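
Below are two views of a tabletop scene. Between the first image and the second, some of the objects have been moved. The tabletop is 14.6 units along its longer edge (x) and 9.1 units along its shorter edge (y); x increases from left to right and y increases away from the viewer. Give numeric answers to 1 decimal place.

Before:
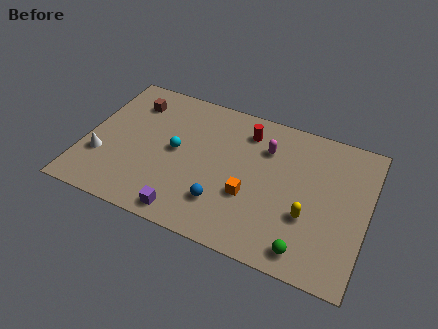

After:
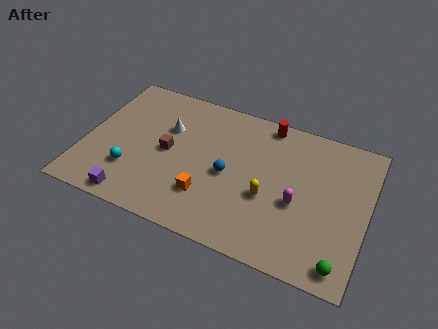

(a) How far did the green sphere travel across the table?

1.8

The green sphere was near (11.8, 1.2) before and (13.6, 1.1) after, so it travelled √(1.8² + 0.1²) ≈ 1.8 units.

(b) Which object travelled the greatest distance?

the white cone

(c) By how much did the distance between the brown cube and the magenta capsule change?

-0.3

They were about 7.1 units apart before and 6.8 after — 0.3 units closer together.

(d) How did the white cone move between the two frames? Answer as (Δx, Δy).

(3.1, 3.1)

The white cone started near (1.0, 2.9) and ended near (4.1, 6.0).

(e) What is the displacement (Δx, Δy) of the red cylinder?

(1.0, 0.9)

The red cylinder started near (8.1, 7.3) and ended near (9.1, 8.2).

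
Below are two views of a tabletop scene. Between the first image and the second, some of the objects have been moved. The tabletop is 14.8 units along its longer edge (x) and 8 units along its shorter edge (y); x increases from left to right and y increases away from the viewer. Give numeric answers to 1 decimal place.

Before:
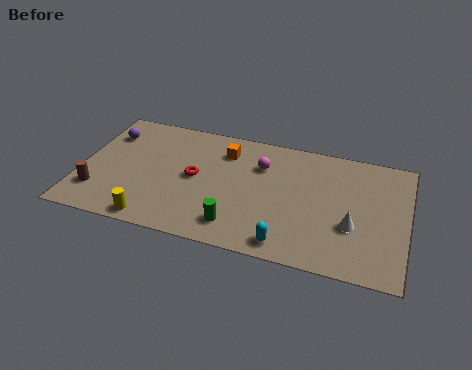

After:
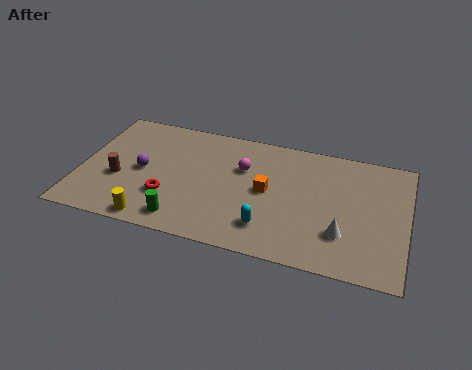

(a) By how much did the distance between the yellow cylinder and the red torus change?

-1.9

They were about 3.7 units apart before and 1.8 after — 1.9 units closer together.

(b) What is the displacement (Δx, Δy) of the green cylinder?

(-2.4, -0.3)

The green cylinder was at about (7.3, 1.5) and moved to about (4.9, 1.2).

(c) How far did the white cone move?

0.7

The white cone was near (12.4, 2.9) before and (12.0, 2.3) after, so it travelled √(0.4² + 0.6²) ≈ 0.7 units.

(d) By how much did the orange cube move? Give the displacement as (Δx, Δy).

(2.1, -2.1)

The orange cube started near (6.4, 6.2) and ended near (8.5, 4.1).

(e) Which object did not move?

the yellow cylinder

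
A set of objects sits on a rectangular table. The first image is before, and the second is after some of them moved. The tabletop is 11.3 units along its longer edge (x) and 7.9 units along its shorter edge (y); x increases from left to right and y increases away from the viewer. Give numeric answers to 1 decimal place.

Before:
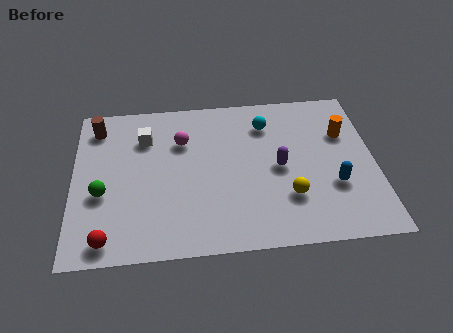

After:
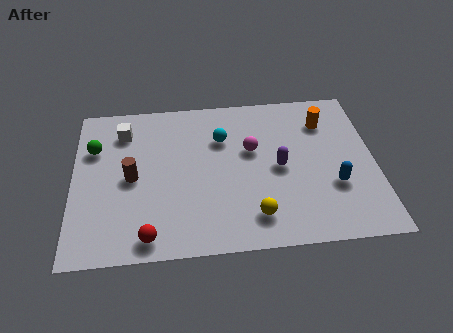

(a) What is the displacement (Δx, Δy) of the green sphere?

(-0.3, 2.3)

The green sphere was at about (1.1, 3.1) and moved to about (0.8, 5.4).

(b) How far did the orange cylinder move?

1.0

The orange cylinder moved from about (10.2, 5.3) to (9.5, 6.0), a distance of √(0.7² + 0.7²) ≈ 1.0.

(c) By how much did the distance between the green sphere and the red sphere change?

+2.7

Before: roughly 2.2 units apart; after: 4.9. That's 2.7 units further apart.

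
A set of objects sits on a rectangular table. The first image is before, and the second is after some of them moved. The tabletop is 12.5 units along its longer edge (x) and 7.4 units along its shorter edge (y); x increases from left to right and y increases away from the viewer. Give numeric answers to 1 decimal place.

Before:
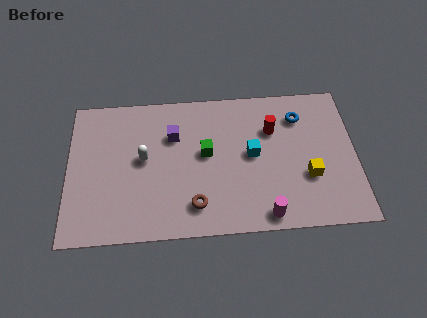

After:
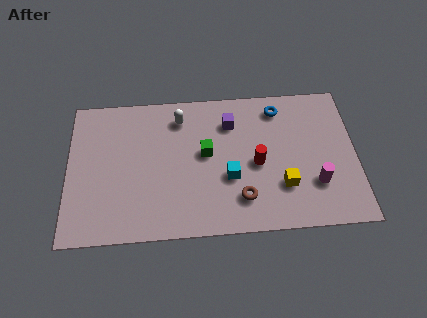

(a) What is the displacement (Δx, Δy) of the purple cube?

(2.5, 0.5)

From the two frames, the purple cube sits at roughly (4.6, 5.1) before and (7.1, 5.6) after.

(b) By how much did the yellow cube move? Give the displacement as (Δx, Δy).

(-1.1, -0.4)

The yellow cube started near (10.4, 2.6) and ended near (9.3, 2.2).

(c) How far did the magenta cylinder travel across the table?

2.6

The magenta cylinder moved from about (8.5, 0.8) to (10.7, 2.2), a distance of √(2.2² + 1.4²) ≈ 2.6.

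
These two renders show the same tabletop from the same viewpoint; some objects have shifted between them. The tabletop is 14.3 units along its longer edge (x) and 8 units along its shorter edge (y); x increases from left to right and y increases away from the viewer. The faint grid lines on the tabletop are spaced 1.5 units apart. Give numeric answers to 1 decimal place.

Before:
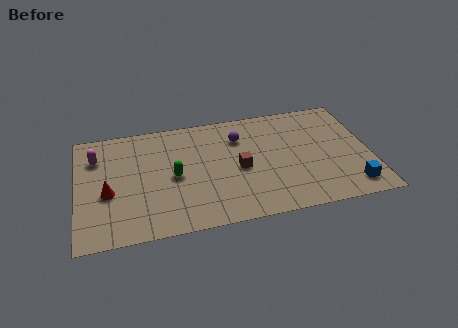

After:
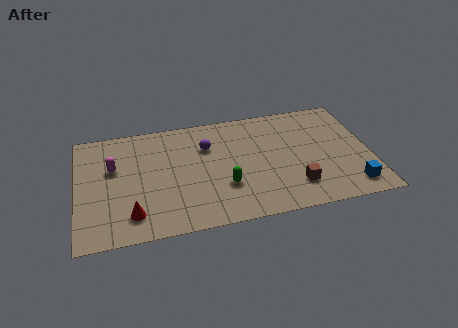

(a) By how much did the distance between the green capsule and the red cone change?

+1.4

They were about 3.2 units apart before and 4.6 after — 1.4 units further apart.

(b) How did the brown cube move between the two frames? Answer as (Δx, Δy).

(2.6, -1.8)

The brown cube was at about (7.9, 3.7) and moved to about (10.5, 1.9).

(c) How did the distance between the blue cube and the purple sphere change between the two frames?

+1.1

Before: roughly 6.9 units apart; after: 8.0. That's 1.1 units further apart.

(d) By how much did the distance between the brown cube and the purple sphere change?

+3.3

Before: roughly 2.2 units apart; after: 5.5. That's 3.3 units further apart.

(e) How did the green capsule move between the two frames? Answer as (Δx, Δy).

(2.4, -1.2)

The green capsule was at about (4.7, 3.8) and moved to about (7.1, 2.6).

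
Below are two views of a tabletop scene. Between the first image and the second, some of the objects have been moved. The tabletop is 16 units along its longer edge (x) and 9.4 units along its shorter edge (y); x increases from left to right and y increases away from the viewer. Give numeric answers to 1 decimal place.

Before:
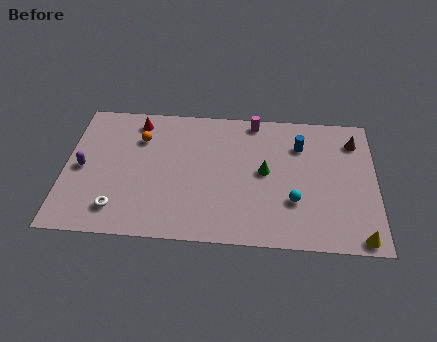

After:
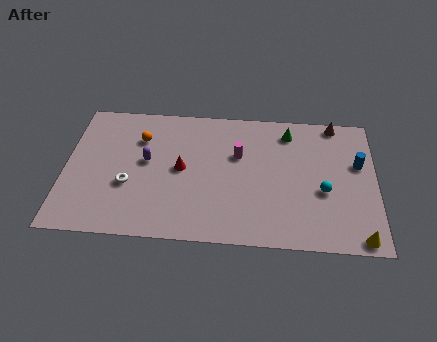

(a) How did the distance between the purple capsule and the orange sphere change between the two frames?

-2.1

Before: roughly 3.7 units apart; after: 1.6. That's 2.1 units closer together.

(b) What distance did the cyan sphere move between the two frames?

1.7

The cyan sphere moved from about (11.8, 3.0) to (13.3, 3.8), a distance of √(1.5² + 0.8²) ≈ 1.7.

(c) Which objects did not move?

the yellow cone and the orange sphere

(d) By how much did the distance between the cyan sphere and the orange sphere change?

+1.1

Before: roughly 8.9 units apart; after: 10.0. That's 1.1 units further apart.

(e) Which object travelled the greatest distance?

the red cone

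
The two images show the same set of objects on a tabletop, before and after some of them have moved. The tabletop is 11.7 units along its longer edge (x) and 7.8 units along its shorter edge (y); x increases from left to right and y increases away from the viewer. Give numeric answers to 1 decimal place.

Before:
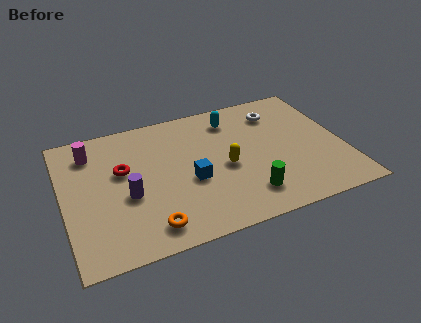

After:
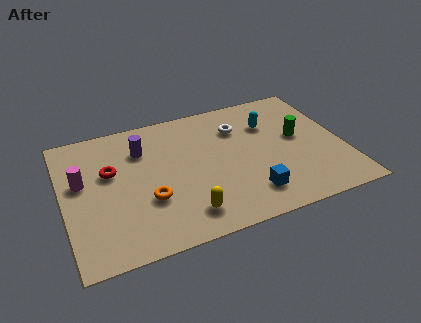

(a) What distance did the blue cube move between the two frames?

2.8

The blue cube was near (5.2, 3.2) before and (7.5, 1.6) after, so it travelled √(2.3² + 1.6²) ≈ 2.8 units.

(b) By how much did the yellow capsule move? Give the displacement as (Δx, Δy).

(-1.9, -2.1)

The yellow capsule started near (6.7, 3.5) and ended near (4.8, 1.4).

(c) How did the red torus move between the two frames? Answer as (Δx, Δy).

(-0.5, 0.1)

The red torus was at about (2.5, 4.7) and moved to about (2.0, 4.8).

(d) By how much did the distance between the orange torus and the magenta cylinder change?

-2.2

The distance was about 5.4 in the first image and 3.2 in the second, so they moved 2.2 units closer together.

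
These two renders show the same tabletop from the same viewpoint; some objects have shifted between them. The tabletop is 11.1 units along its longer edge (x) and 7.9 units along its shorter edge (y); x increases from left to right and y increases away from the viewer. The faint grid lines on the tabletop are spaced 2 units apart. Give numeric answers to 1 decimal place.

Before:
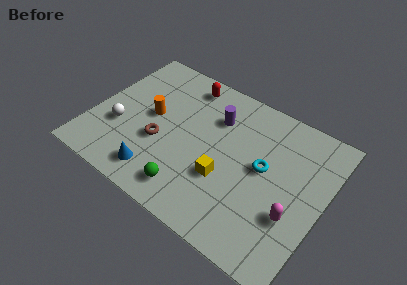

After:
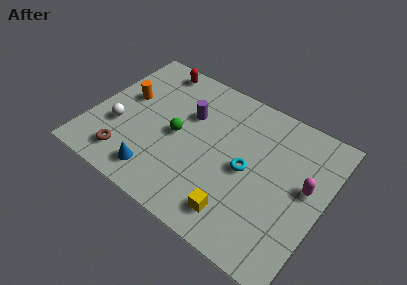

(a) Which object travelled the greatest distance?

the green sphere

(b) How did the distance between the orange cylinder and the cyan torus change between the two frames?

+0.7

Before: roughly 5.5 units apart; after: 6.2. That's 0.7 units further apart.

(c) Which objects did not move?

the blue cone and the white sphere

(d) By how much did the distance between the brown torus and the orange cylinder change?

+1.9

Before: roughly 1.4 units apart; after: 3.3. That's 1.9 units further apart.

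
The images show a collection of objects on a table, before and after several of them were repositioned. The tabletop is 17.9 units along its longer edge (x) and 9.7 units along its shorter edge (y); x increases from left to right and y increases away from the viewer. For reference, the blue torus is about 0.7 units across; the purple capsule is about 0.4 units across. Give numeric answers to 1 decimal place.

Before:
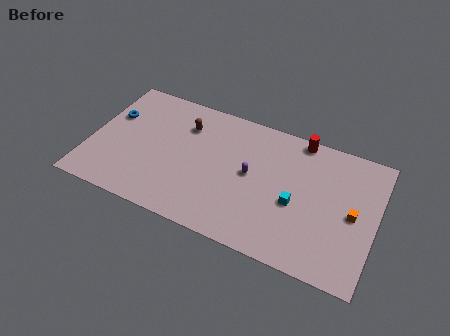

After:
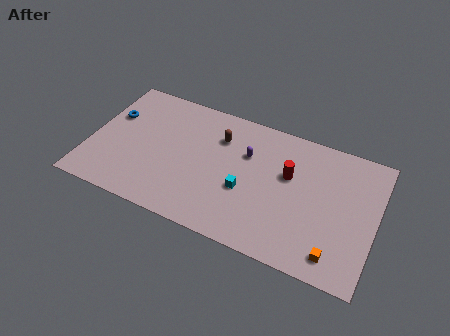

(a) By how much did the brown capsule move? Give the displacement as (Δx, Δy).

(2.2, -0.1)

The brown capsule started near (5.7, 7.2) and ended near (7.9, 7.1).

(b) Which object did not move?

the blue torus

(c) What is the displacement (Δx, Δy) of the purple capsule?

(-0.4, 1.4)

The purple capsule was at about (10.1, 5.1) and moved to about (9.7, 6.5).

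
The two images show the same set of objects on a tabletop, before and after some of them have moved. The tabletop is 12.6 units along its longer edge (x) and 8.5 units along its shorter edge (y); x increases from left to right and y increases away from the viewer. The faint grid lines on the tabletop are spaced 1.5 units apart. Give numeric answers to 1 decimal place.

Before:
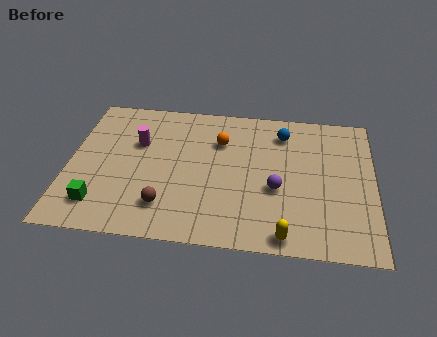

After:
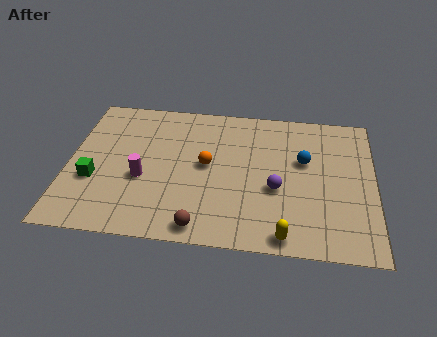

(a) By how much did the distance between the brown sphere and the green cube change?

+2.3

The distance was about 2.7 in the first image and 5.0 in the second, so they moved 2.3 units further apart.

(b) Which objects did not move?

the yellow capsule and the purple sphere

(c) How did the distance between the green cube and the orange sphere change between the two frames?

-1.6

They were about 6.4 units apart before and 4.8 after — 1.6 units closer together.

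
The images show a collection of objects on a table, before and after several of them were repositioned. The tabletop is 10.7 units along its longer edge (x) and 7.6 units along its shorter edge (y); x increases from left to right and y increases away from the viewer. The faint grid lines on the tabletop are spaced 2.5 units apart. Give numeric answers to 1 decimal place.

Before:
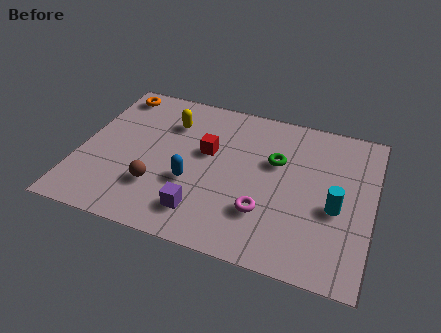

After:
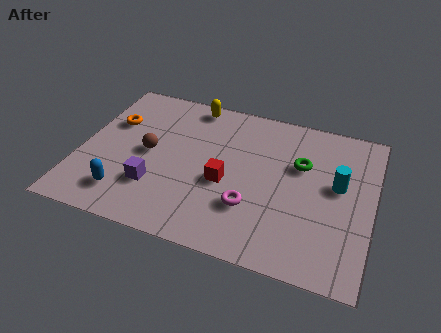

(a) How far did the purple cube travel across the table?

1.9

The purple cube was near (4.7, 1.5) before and (2.9, 2.2) after, so it travelled √(1.8² + 0.7²) ≈ 1.9 units.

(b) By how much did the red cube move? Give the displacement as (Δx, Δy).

(0.8, -1.3)

The red cube was at about (4.6, 4.5) and moved to about (5.4, 3.2).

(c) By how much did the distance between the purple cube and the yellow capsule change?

+0.3

Before: roughly 4.4 units apart; after: 4.7. That's 0.3 units further apart.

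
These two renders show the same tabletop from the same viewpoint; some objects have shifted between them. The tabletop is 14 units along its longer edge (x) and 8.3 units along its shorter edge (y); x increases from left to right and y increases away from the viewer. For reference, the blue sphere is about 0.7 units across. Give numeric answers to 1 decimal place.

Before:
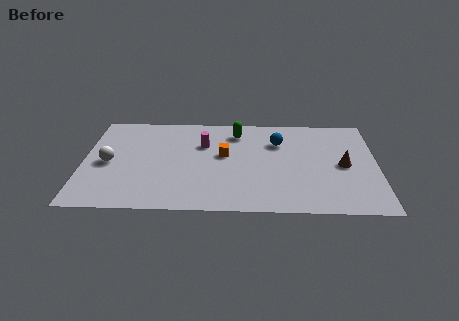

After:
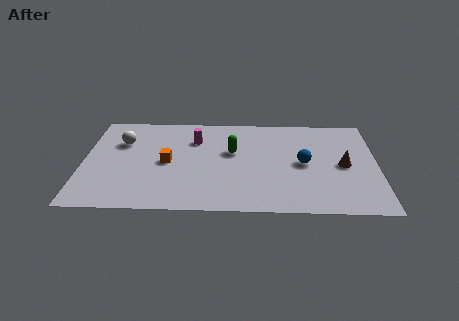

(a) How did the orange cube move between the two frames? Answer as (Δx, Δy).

(-2.7, -0.7)

The orange cube was at about (6.7, 4.7) and moved to about (4.0, 4.0).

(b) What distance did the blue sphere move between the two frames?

2.2

From (9.3, 5.9) to (10.5, 4.1), the blue sphere covered √(1.2² + 1.8²) ≈ 2.2 units.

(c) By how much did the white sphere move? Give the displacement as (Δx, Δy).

(0.6, 1.8)

The white sphere started near (1.2, 3.9) and ended near (1.8, 5.7).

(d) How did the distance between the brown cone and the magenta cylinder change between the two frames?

+0.5

Before: roughly 6.9 units apart; after: 7.4. That's 0.5 units further apart.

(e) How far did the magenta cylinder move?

0.6

The magenta cylinder moved from about (5.7, 5.6) to (5.3, 6.0), a distance of √(0.4² + 0.4²) ≈ 0.6.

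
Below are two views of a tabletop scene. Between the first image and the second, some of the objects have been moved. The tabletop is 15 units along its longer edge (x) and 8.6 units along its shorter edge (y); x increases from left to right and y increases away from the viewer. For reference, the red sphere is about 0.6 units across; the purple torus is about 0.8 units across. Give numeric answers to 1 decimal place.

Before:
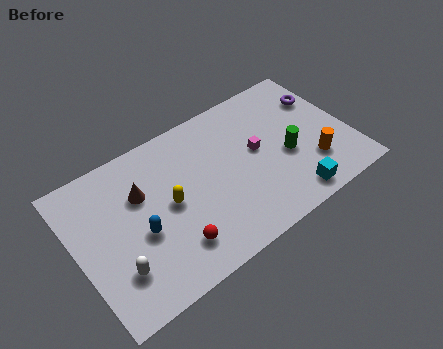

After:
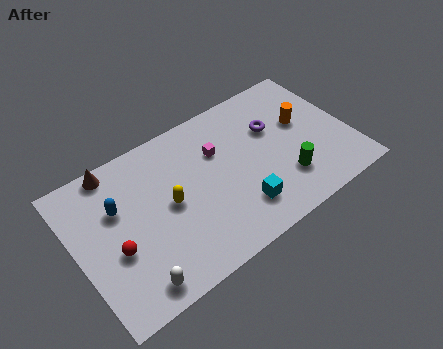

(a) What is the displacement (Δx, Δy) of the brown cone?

(-1.1, 2.1)

The brown cone was at about (3.7, 5.7) and moved to about (2.6, 7.8).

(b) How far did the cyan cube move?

2.8

From (11.2, 1.1) to (8.5, 2.0), the cyan cube covered √(2.7² + 0.9²) ≈ 2.8 units.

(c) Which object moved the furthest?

the red sphere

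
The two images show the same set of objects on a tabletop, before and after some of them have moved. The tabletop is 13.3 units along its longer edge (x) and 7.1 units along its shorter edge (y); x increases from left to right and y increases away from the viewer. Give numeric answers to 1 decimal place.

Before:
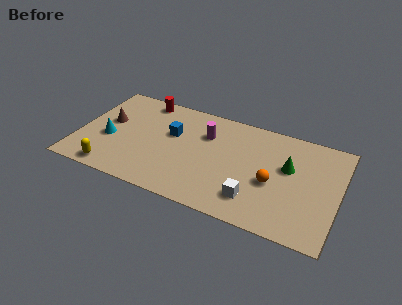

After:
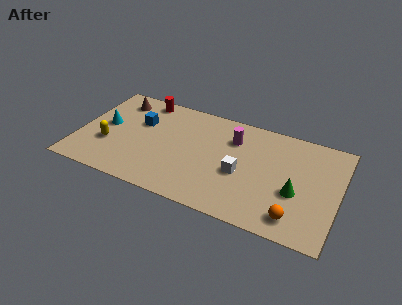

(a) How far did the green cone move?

1.6

The green cone moved from about (10.7, 4.3) to (11.2, 2.8), a distance of √(0.5² + 1.5²) ≈ 1.6.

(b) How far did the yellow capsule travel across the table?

1.7

The yellow capsule moved from about (2.0, 0.8) to (1.6, 2.5), a distance of √(0.4² + 1.7²) ≈ 1.7.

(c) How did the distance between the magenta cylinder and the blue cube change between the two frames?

+3.0

They were about 1.8 units apart before and 4.8 after — 3.0 units further apart.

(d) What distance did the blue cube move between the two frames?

1.7

The blue cube was near (4.7, 4.4) before and (3.0, 4.6) after, so it travelled √(1.7² + 0.2²) ≈ 1.7 units.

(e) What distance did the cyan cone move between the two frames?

0.9

The cyan cone moved from about (1.6, 2.9) to (1.3, 3.8), a distance of √(0.3² + 0.9²) ≈ 0.9.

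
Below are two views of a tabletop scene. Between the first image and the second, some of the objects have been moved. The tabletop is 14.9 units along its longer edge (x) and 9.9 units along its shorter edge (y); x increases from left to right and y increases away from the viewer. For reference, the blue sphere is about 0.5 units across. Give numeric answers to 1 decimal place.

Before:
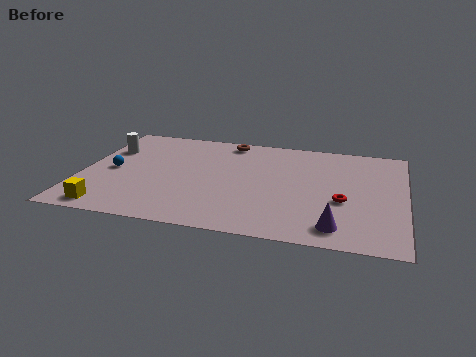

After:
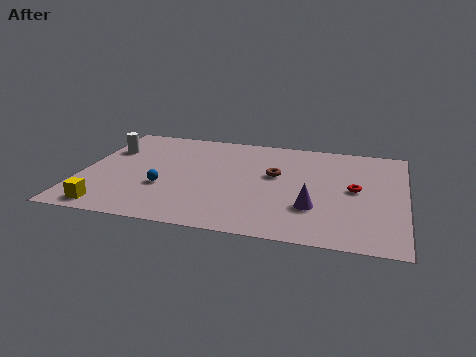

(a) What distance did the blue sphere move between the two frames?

2.8

From (1.4, 4.7) to (3.9, 3.5), the blue sphere covered √(2.5² + 1.2²) ≈ 2.8 units.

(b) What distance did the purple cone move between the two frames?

1.9

The purple cone moved from about (11.9, 1.5) to (10.8, 3.0), a distance of √(1.1² + 1.5²) ≈ 1.9.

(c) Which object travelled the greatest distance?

the brown torus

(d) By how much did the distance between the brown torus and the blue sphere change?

-1.0

The distance was about 6.5 in the first image and 5.5 in the second, so they moved 1.0 units closer together.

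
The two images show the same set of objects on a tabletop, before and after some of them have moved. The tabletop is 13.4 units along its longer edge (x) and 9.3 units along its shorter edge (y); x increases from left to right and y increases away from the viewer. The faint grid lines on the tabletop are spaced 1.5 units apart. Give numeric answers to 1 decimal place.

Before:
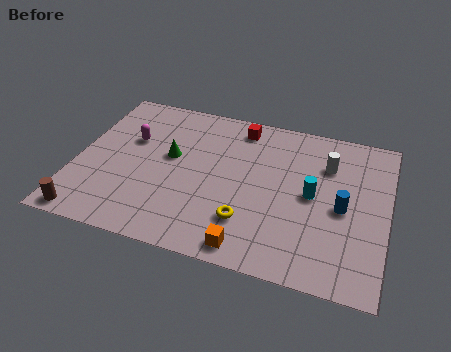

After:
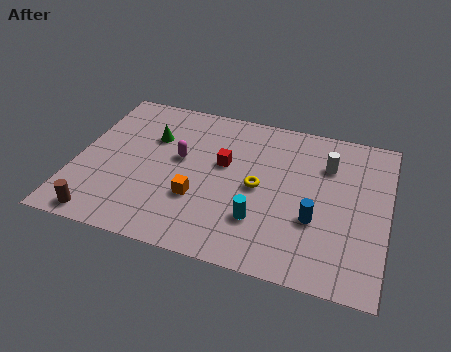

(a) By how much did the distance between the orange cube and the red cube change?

-4.5

Before: roughly 7.1 units apart; after: 2.6. That's 4.5 units closer together.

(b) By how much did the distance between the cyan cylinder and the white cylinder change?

+2.8

They were about 2.1 units apart before and 4.9 after — 2.8 units further apart.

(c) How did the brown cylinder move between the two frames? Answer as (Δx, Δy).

(0.6, 0.1)

The brown cylinder was at about (0.9, 0.8) and moved to about (1.5, 0.9).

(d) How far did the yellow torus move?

2.1

The yellow torus moved from about (7.6, 2.4) to (7.9, 4.5), a distance of √(0.3² + 2.1²) ≈ 2.1.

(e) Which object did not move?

the white cylinder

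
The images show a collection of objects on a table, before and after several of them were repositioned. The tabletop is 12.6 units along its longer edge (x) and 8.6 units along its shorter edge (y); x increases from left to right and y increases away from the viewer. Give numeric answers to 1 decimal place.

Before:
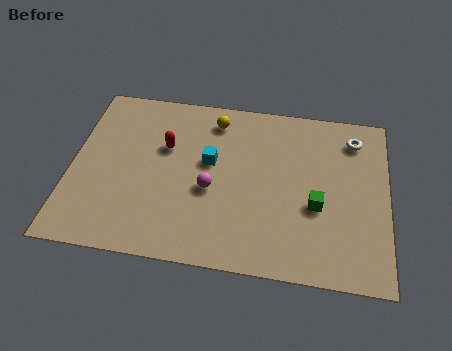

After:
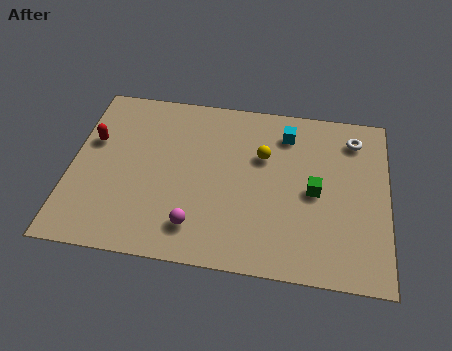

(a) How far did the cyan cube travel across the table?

3.6

The cyan cube was near (5.5, 5.0) before and (8.5, 6.9) after, so it travelled √(3.0² + 1.9²) ≈ 3.6 units.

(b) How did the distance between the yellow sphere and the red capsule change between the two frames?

+4.3

Before: roughly 2.5 units apart; after: 6.8. That's 4.3 units further apart.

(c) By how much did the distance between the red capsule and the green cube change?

+2.5

Before: roughly 6.5 units apart; after: 9.0. That's 2.5 units further apart.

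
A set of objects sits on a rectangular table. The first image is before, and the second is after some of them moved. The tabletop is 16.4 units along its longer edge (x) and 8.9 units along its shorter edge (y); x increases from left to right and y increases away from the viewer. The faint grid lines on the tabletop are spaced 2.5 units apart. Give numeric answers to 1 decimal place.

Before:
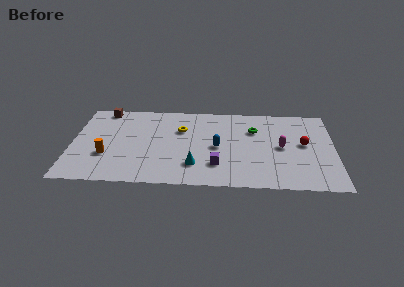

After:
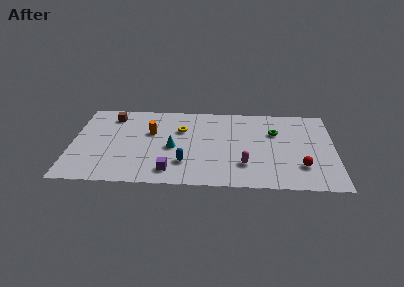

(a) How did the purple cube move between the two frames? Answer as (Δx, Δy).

(-2.9, -0.8)

The purple cube started near (9.1, 2.3) and ended near (6.2, 1.5).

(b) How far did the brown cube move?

0.9

The brown cube was near (1.9, 8.0) before and (2.4, 7.3) after, so it travelled √(0.5² + 0.7²) ≈ 0.9 units.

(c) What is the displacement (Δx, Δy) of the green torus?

(1.3, -0.2)

The green torus started near (11.4, 6.2) and ended near (12.7, 6.0).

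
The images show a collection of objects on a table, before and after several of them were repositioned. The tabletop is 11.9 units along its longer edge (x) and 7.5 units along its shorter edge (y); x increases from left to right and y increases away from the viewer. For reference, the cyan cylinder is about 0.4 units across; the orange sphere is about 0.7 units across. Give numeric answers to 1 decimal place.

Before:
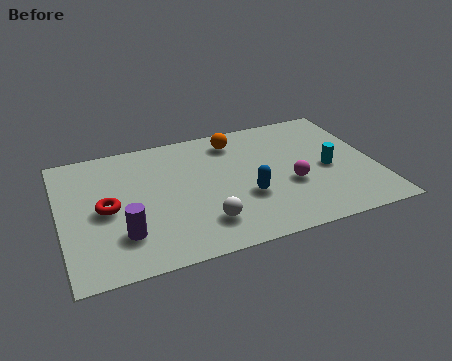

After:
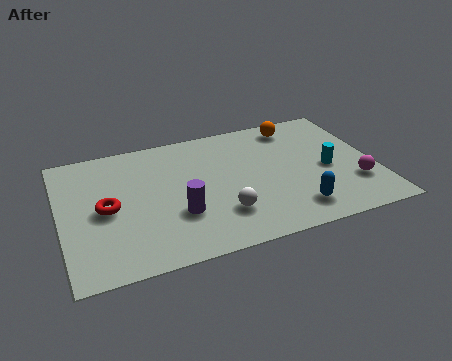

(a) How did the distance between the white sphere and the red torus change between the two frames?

+0.5

They were about 4.0 units apart before and 4.5 after — 0.5 units further apart.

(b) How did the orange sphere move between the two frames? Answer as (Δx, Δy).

(2.4, 0.2)

From the two frames, the orange sphere sits at roughly (6.8, 6.2) before and (9.2, 6.4) after.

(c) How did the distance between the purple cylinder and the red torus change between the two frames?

+1.1

The distance was about 1.7 in the first image and 2.8 in the second, so they moved 1.1 units further apart.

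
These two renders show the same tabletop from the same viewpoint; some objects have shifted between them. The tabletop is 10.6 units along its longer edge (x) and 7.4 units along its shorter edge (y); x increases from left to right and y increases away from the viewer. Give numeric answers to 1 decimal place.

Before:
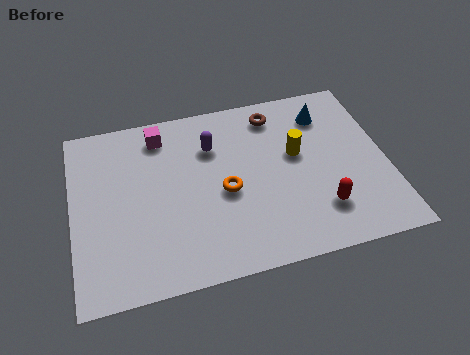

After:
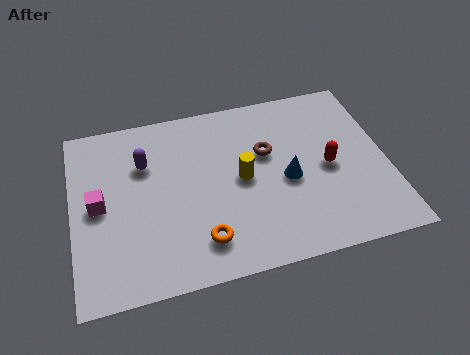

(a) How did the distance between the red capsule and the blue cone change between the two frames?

-2.6

Before: roughly 4.0 units apart; after: 1.4. That's 2.6 units closer together.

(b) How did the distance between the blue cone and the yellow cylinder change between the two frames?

-0.3

Before: roughly 1.9 units apart; after: 1.6. That's 0.3 units closer together.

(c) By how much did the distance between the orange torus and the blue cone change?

-0.9

Before: roughly 4.4 units apart; after: 3.5. That's 0.9 units closer together.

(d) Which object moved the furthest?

the magenta cube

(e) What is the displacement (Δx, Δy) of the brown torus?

(-0.4, -1.6)

The brown torus was at about (7.0, 6.2) and moved to about (6.6, 4.6).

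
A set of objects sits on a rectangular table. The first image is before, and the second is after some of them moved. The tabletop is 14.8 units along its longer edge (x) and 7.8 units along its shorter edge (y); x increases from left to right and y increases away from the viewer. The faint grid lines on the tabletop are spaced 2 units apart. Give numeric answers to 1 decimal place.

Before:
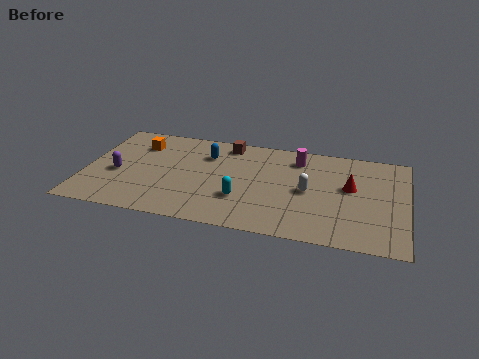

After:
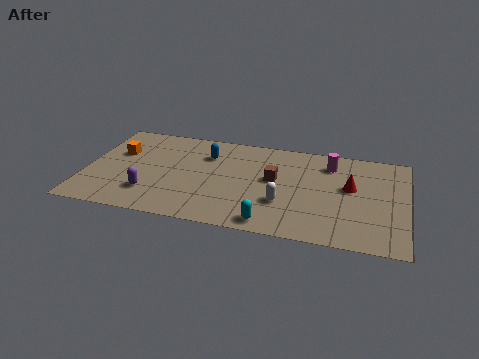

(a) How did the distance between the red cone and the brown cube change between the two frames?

-2.7

The distance was about 6.2 in the first image and 3.5 in the second, so they moved 2.7 units closer together.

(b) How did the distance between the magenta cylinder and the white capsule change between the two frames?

+1.5

Before: roughly 2.6 units apart; after: 4.1. That's 1.5 units further apart.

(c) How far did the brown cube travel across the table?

3.3

The brown cube was near (6.4, 6.8) before and (8.7, 4.4) after, so it travelled √(2.3² + 2.4²) ≈ 3.3 units.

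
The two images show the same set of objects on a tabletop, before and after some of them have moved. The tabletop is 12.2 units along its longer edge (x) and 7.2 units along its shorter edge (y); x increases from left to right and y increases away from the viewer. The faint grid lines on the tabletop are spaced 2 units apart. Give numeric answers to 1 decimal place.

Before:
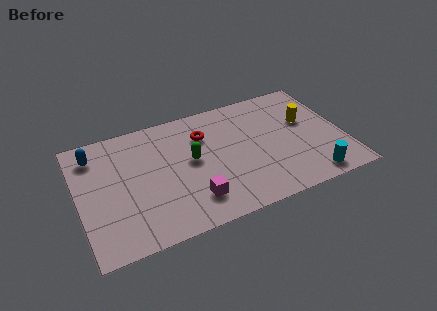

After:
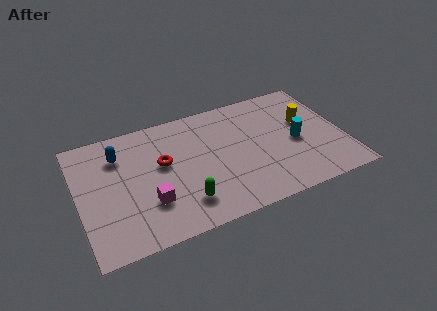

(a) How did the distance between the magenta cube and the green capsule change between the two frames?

-0.7

The distance was about 2.3 in the first image and 1.6 in the second, so they moved 0.7 units closer together.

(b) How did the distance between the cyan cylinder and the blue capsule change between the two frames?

-2.4

Before: roughly 10.7 units apart; after: 8.3. That's 2.4 units closer together.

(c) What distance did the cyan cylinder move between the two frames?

2.4

The cyan cylinder was near (10.4, 0.9) before and (10.0, 3.3) after, so it travelled √(0.4² + 2.4²) ≈ 2.4 units.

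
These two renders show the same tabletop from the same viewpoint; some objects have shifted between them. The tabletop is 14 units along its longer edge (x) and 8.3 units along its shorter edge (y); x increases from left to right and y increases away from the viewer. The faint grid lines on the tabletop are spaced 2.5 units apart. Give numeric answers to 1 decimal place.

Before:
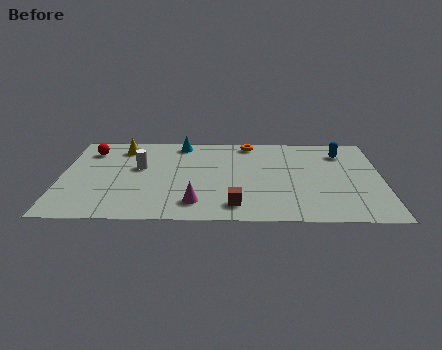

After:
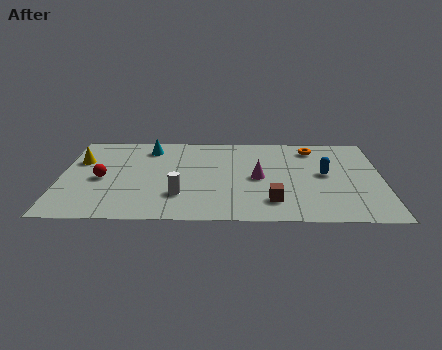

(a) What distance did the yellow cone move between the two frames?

2.2

From (2.6, 6.8) to (0.8, 5.5), the yellow cone covered √(1.8² + 1.3²) ≈ 2.2 units.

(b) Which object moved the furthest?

the magenta cone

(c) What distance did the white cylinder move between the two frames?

3.2

The white cylinder was near (3.4, 4.9) before and (5.2, 2.3) after, so it travelled √(1.8² + 2.6²) ≈ 3.2 units.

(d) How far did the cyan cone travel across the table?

1.5

The cyan cone was near (5.2, 7.3) before and (3.8, 6.8) after, so it travelled √(1.4² + 0.5²) ≈ 1.5 units.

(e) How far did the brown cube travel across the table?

1.6

The brown cube was near (7.6, 1.4) before and (9.2, 1.8) after, so it travelled √(1.6² + 0.4²) ≈ 1.6 units.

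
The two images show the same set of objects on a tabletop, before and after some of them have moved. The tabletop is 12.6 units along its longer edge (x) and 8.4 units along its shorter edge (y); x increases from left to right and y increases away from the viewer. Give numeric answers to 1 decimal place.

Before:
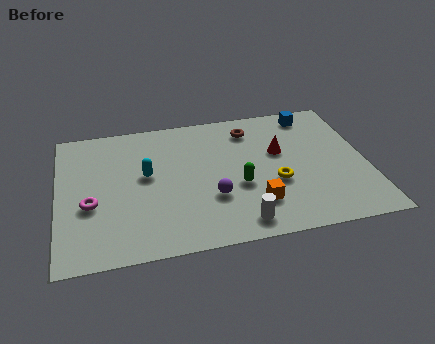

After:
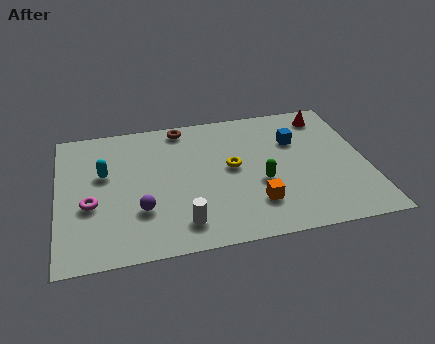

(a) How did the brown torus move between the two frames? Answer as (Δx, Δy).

(-2.8, 0.7)

The brown torus started near (8.0, 6.8) and ended near (5.2, 7.5).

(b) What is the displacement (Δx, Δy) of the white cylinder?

(-2.3, 0.4)

The white cylinder started near (7.2, 1.1) and ended near (4.9, 1.5).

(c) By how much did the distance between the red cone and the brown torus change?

+4.0

They were about 2.0 units apart before and 6.0 after — 4.0 units further apart.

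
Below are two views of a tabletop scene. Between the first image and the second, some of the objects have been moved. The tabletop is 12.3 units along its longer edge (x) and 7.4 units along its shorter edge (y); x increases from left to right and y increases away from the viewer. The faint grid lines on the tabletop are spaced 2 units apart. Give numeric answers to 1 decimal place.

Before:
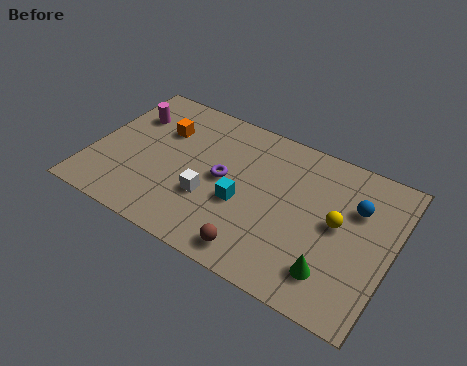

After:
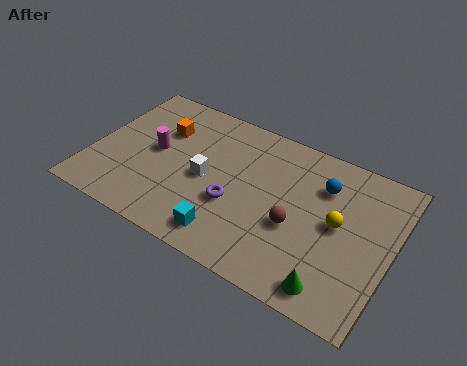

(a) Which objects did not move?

the orange cube and the yellow sphere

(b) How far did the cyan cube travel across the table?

1.8

The cyan cube was near (6.3, 3.0) before and (6.0, 1.2) after, so it travelled √(0.3² + 1.8²) ≈ 1.8 units.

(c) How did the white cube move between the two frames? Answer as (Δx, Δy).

(-0.3, 0.9)

The white cube started near (5.0, 2.6) and ended near (4.7, 3.5).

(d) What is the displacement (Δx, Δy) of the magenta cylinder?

(1.3, -1.4)

The magenta cylinder was at about (1.2, 5.3) and moved to about (2.5, 3.9).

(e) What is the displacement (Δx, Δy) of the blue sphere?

(-1.4, 0.4)

The blue sphere started near (10.7, 5.0) and ended near (9.3, 5.4).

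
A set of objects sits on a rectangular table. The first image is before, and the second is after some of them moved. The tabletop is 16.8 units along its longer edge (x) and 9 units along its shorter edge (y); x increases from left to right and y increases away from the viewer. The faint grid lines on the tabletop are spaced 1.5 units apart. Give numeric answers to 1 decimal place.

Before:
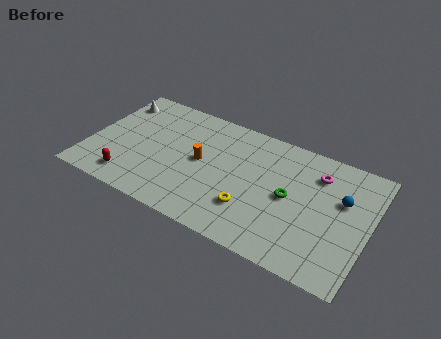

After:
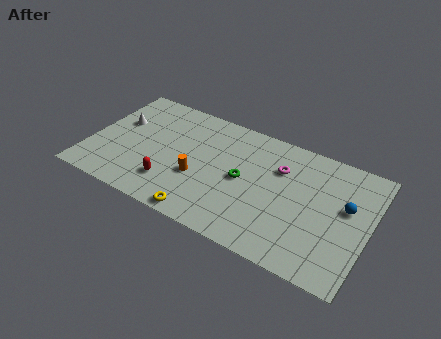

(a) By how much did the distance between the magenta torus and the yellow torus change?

+1.2

Before: roughly 5.5 units apart; after: 6.7. That's 1.2 units further apart.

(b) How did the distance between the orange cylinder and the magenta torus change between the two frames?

-1.7

The distance was about 7.1 in the first image and 5.4 in the second, so they moved 1.7 units closer together.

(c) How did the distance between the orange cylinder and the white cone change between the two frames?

-0.6

They were about 6.2 units apart before and 5.6 after — 0.6 units closer together.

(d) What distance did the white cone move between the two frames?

1.7

The white cone moved from about (1.0, 7.2) to (1.5, 5.6), a distance of √(0.5² + 1.6²) ≈ 1.7.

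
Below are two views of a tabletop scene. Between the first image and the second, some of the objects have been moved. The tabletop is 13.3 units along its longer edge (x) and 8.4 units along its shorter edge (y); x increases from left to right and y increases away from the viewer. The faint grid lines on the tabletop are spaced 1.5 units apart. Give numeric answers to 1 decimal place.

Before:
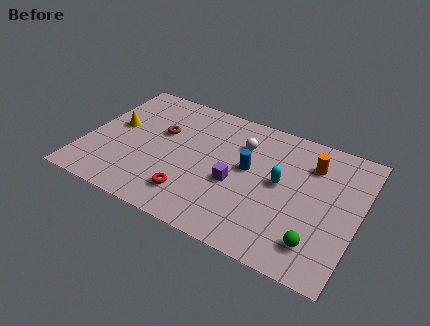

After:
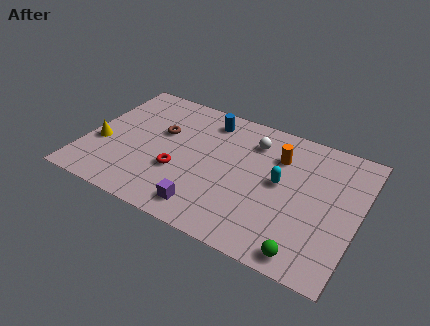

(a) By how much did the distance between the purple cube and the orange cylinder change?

+1.2

They were about 4.4 units apart before and 5.6 after — 1.2 units further apart.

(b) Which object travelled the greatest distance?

the blue cylinder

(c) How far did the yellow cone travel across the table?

1.6

The yellow cone was near (1.3, 4.7) before and (0.8, 3.2) after, so it travelled √(0.5² + 1.5²) ≈ 1.6 units.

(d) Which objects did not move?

the cyan capsule and the brown torus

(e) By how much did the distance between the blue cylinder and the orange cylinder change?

+0.4

The distance was about 3.3 in the first image and 3.7 in the second, so they moved 0.4 units further apart.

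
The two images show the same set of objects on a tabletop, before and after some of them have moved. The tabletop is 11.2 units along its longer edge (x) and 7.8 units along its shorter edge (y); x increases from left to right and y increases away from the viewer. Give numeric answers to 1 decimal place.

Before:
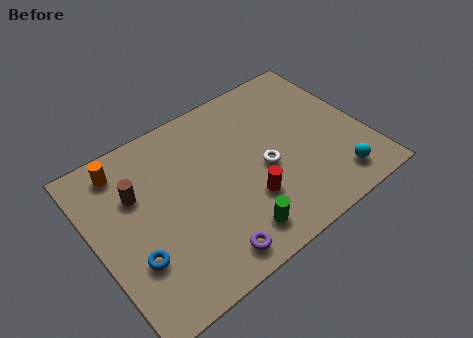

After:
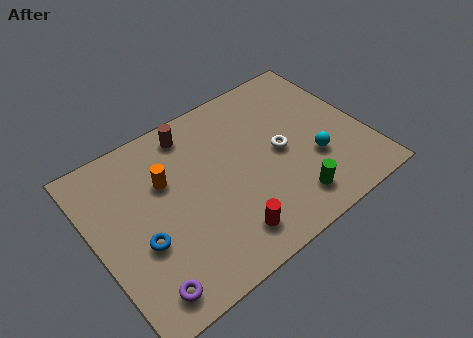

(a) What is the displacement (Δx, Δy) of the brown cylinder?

(2.6, 1.5)

The brown cylinder was at about (1.9, 5.2) and moved to about (4.5, 6.7).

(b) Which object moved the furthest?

the brown cylinder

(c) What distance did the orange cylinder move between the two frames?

2.1

The orange cylinder was near (1.6, 6.6) before and (3.1, 5.1) after, so it travelled √(1.5² + 1.5²) ≈ 2.1 units.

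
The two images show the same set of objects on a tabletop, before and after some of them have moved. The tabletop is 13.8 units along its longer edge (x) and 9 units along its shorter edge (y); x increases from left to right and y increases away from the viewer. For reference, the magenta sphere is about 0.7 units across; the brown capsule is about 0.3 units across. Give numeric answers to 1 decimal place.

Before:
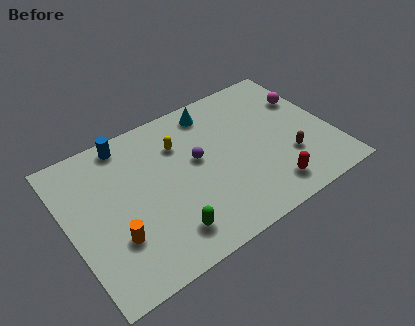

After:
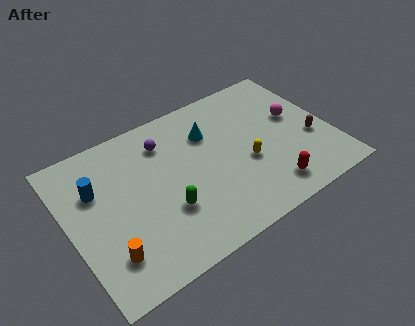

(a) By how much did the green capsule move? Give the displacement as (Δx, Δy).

(0.2, 1.3)

From the two frames, the green capsule sits at roughly (4.6, 1.7) before and (4.8, 3.0) after.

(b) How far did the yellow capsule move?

4.2

From (6.1, 6.5) to (9.2, 3.6), the yellow capsule covered √(3.1² + 2.9²) ≈ 4.2 units.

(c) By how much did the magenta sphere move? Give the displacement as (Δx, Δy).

(-0.7, -0.9)

From the two frames, the magenta sphere sits at roughly (12.9, 6.1) before and (12.2, 5.2) after.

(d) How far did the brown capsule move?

1.5

The brown capsule was near (11.3, 2.8) before and (12.7, 3.4) after, so it travelled √(1.4² + 0.6²) ≈ 1.5 units.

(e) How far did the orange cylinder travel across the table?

0.9

The orange cylinder moved from about (2.1, 2.8) to (1.6, 2.1), a distance of √(0.5² + 0.7²) ≈ 0.9.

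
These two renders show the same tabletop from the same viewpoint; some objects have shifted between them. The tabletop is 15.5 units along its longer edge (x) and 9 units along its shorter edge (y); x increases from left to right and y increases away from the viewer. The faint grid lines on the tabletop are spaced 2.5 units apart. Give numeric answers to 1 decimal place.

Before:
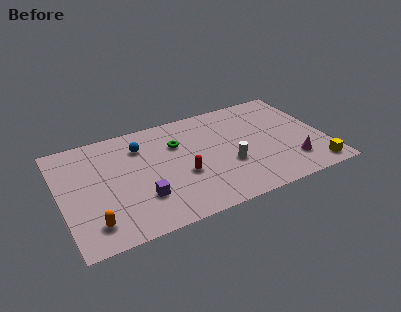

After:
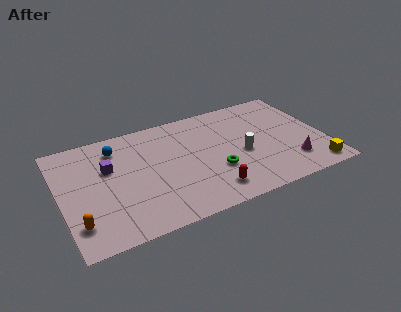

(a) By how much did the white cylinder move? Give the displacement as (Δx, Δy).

(0.9, 0.6)

The white cylinder was at about (9.7, 3.3) and moved to about (10.6, 3.9).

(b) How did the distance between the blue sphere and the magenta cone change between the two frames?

+1.4

The distance was about 9.6 in the first image and 11.0 in the second, so they moved 1.4 units further apart.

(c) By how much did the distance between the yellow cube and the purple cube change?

+2.4

Before: roughly 10.1 units apart; after: 12.5. That's 2.4 units further apart.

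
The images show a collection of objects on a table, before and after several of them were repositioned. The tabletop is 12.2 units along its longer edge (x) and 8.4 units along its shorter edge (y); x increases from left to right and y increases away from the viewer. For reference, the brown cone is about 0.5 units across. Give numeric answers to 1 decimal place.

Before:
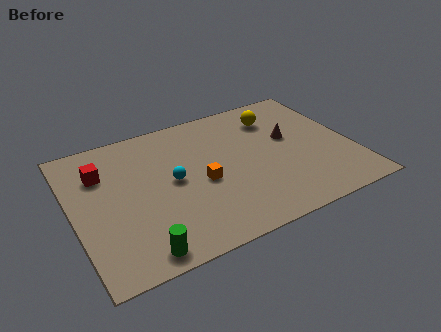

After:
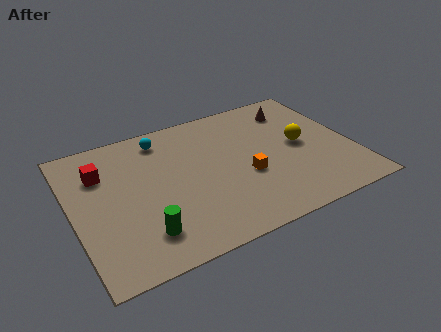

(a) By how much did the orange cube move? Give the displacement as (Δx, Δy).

(1.9, -0.4)

The orange cube started near (5.5, 3.7) and ended near (7.4, 3.3).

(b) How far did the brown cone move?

1.9

The brown cone was near (9.6, 4.9) before and (10.1, 6.7) after, so it travelled √(0.5² + 1.8²) ≈ 1.9 units.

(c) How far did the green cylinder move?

0.9

The green cylinder moved from about (2.4, 0.9) to (2.7, 1.8), a distance of √(0.3² + 0.9²) ≈ 0.9.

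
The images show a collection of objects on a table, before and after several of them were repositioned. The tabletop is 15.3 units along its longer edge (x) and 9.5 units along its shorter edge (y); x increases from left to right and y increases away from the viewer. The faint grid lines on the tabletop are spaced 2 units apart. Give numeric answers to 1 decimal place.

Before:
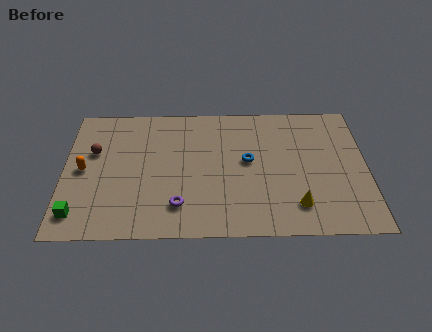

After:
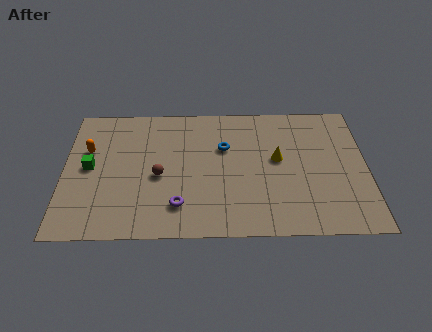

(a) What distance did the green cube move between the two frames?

3.3

The green cube moved from about (0.8, 1.6) to (1.3, 4.9), a distance of √(0.5² + 3.3²) ≈ 3.3.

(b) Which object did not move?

the purple torus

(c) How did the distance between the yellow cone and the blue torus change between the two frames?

-1.2

The distance was about 4.0 in the first image and 2.8 in the second, so they moved 1.2 units closer together.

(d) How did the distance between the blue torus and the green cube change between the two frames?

-2.3

They were about 9.2 units apart before and 6.9 after — 2.3 units closer together.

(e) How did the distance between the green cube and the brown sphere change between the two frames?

-0.9

Before: roughly 4.5 units apart; after: 3.6. That's 0.9 units closer together.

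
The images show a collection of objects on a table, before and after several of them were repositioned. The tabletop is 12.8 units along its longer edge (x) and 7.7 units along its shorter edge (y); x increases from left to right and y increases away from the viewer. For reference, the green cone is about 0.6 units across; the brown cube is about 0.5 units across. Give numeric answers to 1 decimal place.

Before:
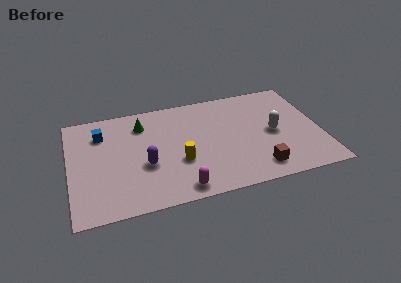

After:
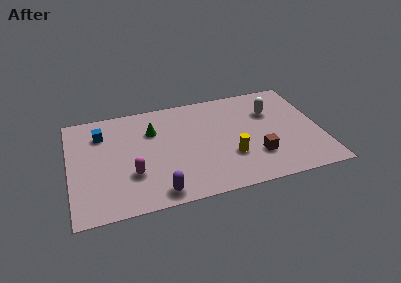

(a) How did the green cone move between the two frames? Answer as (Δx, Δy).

(0.5, -0.6)

The green cone was at about (3.8, 6.0) and moved to about (4.3, 5.4).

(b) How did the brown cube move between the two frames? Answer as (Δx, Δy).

(0.0, 0.9)

The brown cube was at about (9.4, 1.3) and moved to about (9.4, 2.2).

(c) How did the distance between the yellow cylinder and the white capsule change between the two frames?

-1.4

They were about 5.0 units apart before and 3.6 after — 1.4 units closer together.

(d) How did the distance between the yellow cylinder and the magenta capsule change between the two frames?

+3.1

The distance was about 1.9 in the first image and 5.0 in the second, so they moved 3.1 units further apart.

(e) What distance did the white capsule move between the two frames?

1.6

From (10.4, 3.7) to (10.4, 5.3), the white capsule covered √(0.0² + 1.6²) ≈ 1.6 units.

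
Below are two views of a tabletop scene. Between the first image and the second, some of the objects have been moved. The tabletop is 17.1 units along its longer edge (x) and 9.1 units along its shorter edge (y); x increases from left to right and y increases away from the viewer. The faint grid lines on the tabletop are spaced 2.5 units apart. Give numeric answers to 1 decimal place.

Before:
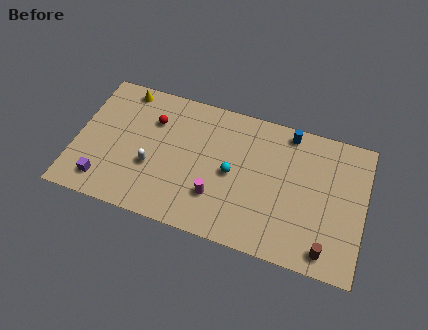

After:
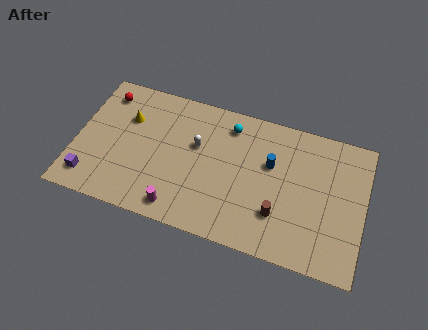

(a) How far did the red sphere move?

3.2

From (4.4, 6.5) to (1.4, 7.5), the red sphere covered √(3.0² + 1.0²) ≈ 3.2 units.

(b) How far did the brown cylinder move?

3.2

The brown cylinder was near (15.1, 1.2) before and (12.2, 2.6) after, so it travelled √(2.9² + 1.4²) ≈ 3.2 units.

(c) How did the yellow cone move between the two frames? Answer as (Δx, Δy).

(0.4, -1.9)

From the two frames, the yellow cone sits at roughly (2.5, 8.1) before and (2.9, 6.2) after.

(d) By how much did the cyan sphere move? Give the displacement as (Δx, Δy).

(-0.4, 3.1)

The cyan sphere was at about (9.3, 4.4) and moved to about (8.9, 7.5).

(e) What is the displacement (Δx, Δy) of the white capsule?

(2.5, 2.2)

From the two frames, the white capsule sits at roughly (4.6, 3.4) before and (7.1, 5.6) after.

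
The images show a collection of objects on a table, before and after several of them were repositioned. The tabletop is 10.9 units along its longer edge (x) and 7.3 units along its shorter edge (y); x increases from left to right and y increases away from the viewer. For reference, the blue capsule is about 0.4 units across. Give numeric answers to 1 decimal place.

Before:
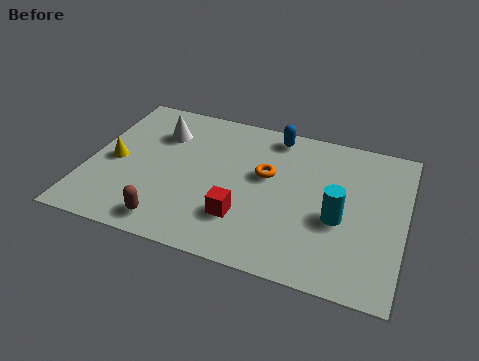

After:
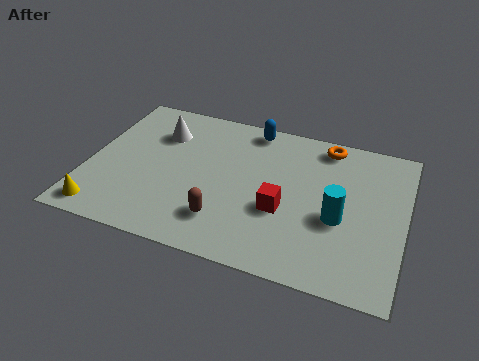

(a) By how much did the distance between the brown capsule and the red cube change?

-0.4

They were about 2.6 units apart before and 2.2 after — 0.4 units closer together.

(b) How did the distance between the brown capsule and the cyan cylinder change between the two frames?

-1.9

The distance was about 5.9 in the first image and 4.0 in the second, so they moved 1.9 units closer together.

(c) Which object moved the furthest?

the orange torus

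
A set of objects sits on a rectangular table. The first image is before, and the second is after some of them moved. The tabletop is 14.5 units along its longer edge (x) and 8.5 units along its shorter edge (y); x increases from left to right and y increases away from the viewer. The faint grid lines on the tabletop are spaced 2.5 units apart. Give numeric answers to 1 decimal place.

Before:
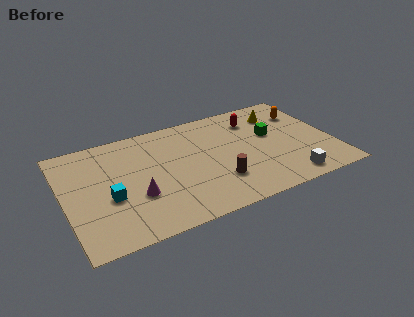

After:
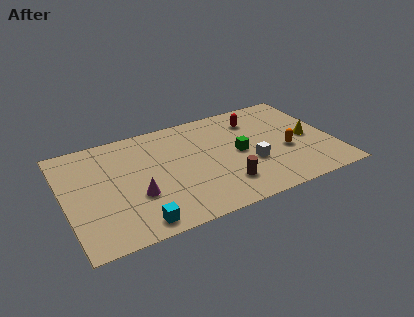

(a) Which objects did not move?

the magenta cone and the red capsule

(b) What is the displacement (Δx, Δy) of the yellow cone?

(1.2, -2.6)

The yellow cone started near (12.0, 6.6) and ended near (13.2, 4.0).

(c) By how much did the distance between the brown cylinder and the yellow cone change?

-0.5

Before: roughly 5.8 units apart; after: 5.3. That's 0.5 units closer together.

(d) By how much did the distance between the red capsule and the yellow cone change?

+2.3

The distance was about 1.4 in the first image and 3.7 in the second, so they moved 2.3 units further apart.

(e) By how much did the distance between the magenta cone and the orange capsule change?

-1.9

Before: roughly 10.1 units apart; after: 8.2. That's 1.9 units closer together.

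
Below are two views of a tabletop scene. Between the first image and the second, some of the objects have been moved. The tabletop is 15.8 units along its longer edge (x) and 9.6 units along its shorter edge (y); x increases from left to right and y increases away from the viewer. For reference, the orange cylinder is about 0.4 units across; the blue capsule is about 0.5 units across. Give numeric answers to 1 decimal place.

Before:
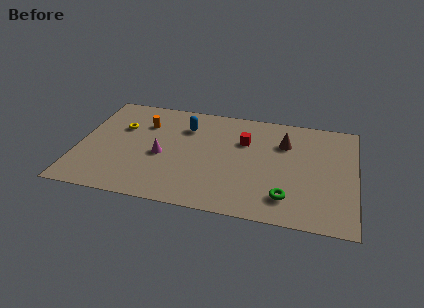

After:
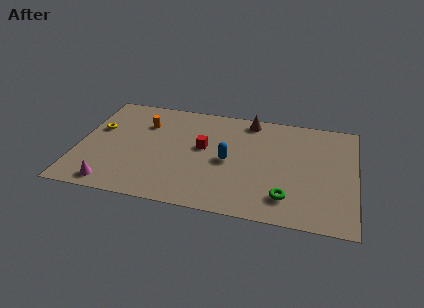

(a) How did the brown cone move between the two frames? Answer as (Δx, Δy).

(-2.1, 1.7)

From the two frames, the brown cone sits at roughly (11.7, 6.8) before and (9.6, 8.5) after.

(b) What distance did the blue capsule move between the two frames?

3.7

The blue capsule moved from about (6.0, 7.1) to (8.6, 4.5), a distance of √(2.6² + 2.6²) ≈ 3.7.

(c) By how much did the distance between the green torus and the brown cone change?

+2.1

The distance was about 4.8 in the first image and 6.9 in the second, so they moved 2.1 units further apart.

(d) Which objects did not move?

the green torus and the orange cylinder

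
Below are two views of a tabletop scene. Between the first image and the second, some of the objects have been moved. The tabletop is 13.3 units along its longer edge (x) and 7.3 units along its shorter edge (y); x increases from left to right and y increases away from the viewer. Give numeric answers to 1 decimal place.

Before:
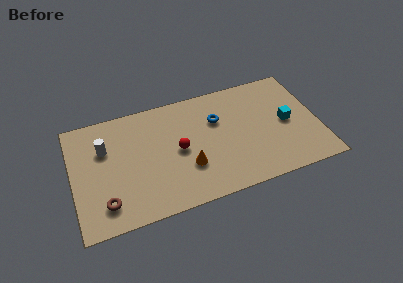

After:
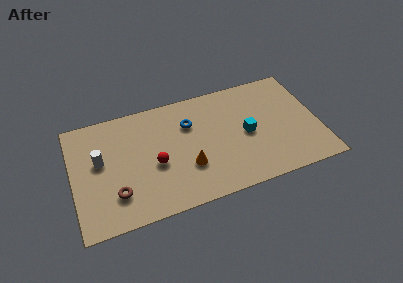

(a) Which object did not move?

the orange cone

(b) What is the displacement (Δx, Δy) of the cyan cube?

(-2.2, -0.1)

The cyan cube started near (11.6, 3.6) and ended near (9.4, 3.5).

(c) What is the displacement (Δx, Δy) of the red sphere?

(-1.3, -0.5)

The red sphere started near (5.7, 3.6) and ended near (4.4, 3.1).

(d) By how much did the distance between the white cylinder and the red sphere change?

-1.0

They were about 4.1 units apart before and 3.1 after — 1.0 units closer together.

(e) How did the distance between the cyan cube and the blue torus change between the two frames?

-0.5

The distance was about 3.9 in the first image and 3.4 in the second, so they moved 0.5 units closer together.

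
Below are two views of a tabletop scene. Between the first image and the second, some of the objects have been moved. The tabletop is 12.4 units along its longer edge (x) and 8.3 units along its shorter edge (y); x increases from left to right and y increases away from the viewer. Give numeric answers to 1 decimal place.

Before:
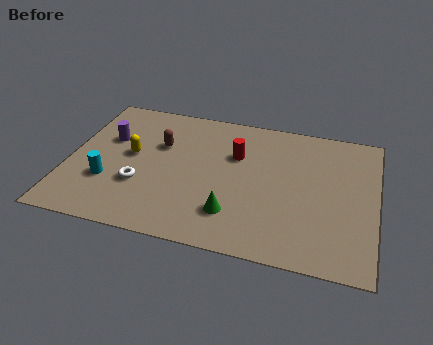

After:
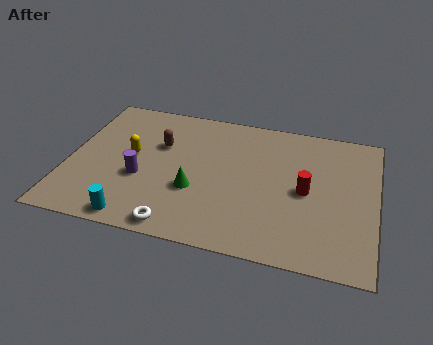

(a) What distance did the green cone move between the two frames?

1.9

From (6.8, 2.0) to (5.2, 3.0), the green cone covered √(1.6² + 1.0²) ≈ 1.9 units.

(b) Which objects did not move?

the brown capsule and the yellow capsule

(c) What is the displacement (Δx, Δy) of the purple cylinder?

(1.5, -2.1)

The purple cylinder was at about (1.5, 5.3) and moved to about (3.0, 3.2).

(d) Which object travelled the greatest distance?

the red cylinder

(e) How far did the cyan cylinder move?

2.3

The cyan cylinder moved from about (1.7, 2.7) to (3.0, 0.8), a distance of √(1.3² + 1.9²) ≈ 2.3.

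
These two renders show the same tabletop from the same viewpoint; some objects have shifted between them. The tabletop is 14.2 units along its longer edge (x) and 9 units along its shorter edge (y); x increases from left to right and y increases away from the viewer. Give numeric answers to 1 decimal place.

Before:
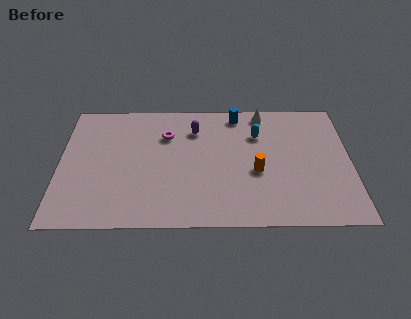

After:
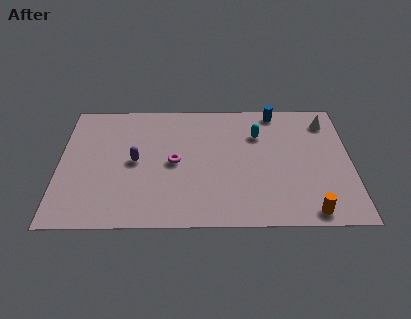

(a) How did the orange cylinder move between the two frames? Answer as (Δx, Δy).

(2.5, -2.8)

The orange cylinder was at about (9.6, 3.7) and moved to about (12.1, 0.9).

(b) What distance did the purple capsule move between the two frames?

3.7

The purple capsule was near (6.6, 6.8) before and (3.7, 4.5) after, so it travelled √(2.9² + 2.3²) ≈ 3.7 units.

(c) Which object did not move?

the cyan capsule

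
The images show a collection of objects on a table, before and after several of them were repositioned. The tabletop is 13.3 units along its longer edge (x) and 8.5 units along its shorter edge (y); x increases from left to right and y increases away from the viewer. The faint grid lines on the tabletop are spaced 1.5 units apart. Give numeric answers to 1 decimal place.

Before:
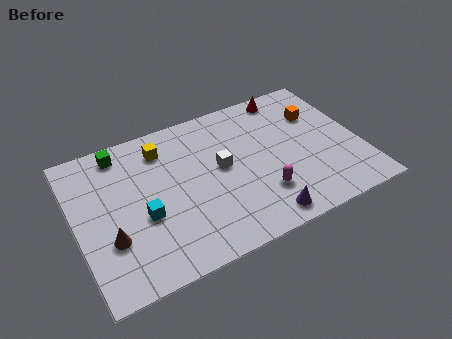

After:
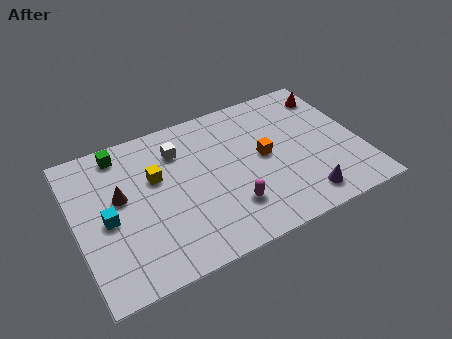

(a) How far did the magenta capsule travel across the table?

1.5

From (8.4, 2.3) to (6.9, 2.2), the magenta capsule covered √(1.5² + 0.1²) ≈ 1.5 units.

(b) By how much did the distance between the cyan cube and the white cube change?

+0.4

The distance was about 4.0 in the first image and 4.4 in the second, so they moved 0.4 units further apart.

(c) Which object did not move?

the green cube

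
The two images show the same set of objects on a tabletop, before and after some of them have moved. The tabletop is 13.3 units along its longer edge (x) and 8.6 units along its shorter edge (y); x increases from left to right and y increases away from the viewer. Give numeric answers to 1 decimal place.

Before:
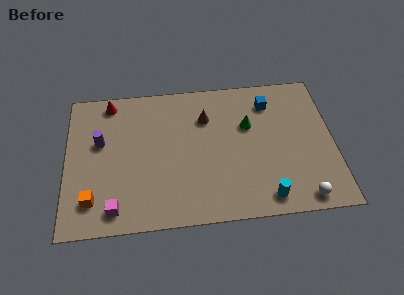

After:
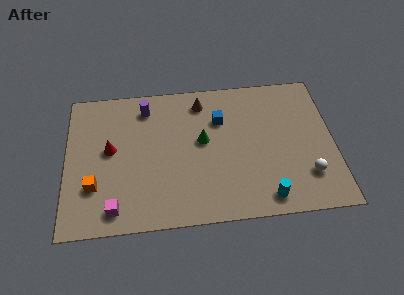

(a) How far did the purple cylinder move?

3.0

The purple cylinder was near (1.7, 5.2) before and (4.0, 7.1) after, so it travelled √(2.3² + 1.9²) ≈ 3.0 units.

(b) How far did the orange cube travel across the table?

0.8

The orange cube moved from about (1.3, 1.8) to (1.4, 2.6), a distance of √(0.1² + 0.8²) ≈ 0.8.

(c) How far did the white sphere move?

1.3

The white sphere moved from about (11.6, 0.9) to (11.9, 2.2), a distance of √(0.3² + 1.3²) ≈ 1.3.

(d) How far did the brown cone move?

1.0

From (7.0, 6.2) to (6.8, 7.2), the brown cone covered √(0.2² + 1.0²) ≈ 1.0 units.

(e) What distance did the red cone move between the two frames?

2.9

From (2.2, 7.6) to (2.2, 4.7), the red cone covered √(0.0² + 2.9²) ≈ 2.9 units.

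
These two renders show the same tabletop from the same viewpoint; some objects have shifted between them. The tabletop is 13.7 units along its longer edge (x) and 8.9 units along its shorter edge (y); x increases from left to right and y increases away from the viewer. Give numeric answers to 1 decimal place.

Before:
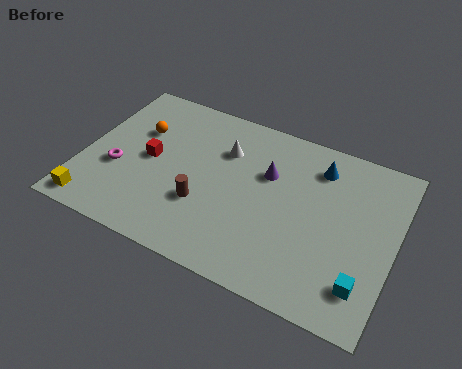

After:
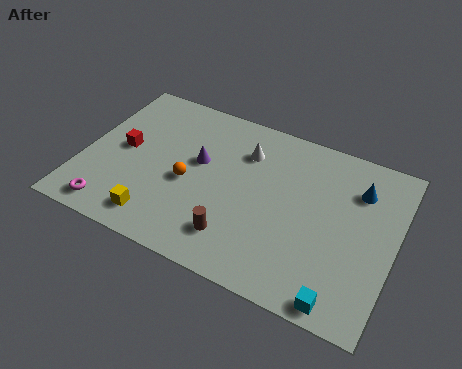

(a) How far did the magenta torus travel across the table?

2.3

From (1.6, 3.4) to (1.7, 1.1), the magenta torus covered √(0.1² + 2.3²) ≈ 2.3 units.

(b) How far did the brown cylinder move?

1.9

The brown cylinder moved from about (5.5, 3.0) to (7.1, 1.9), a distance of √(1.6² + 1.1²) ≈ 1.9.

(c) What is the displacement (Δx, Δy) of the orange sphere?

(2.5, -2.0)

From the two frames, the orange sphere sits at roughly (2.2, 5.9) before and (4.7, 3.9) after.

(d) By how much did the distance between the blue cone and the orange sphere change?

-0.3

The distance was about 8.0 in the first image and 7.7 in the second, so they moved 0.3 units closer together.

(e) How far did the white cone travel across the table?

0.9

From (6.0, 6.3) to (6.9, 6.6), the white cone covered √(0.9² + 0.3²) ≈ 0.9 units.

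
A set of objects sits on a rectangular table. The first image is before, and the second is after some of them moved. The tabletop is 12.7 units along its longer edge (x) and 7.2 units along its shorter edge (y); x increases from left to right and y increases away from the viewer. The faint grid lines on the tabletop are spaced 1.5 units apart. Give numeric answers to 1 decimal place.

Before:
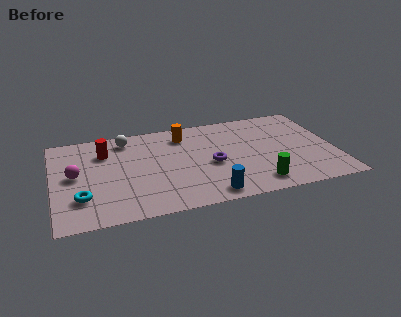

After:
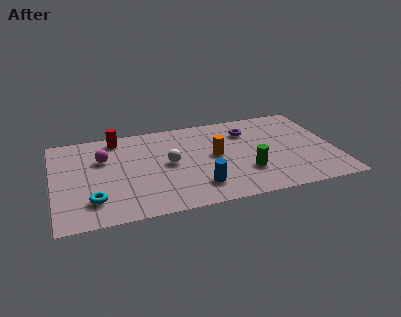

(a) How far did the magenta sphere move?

1.6

The magenta sphere moved from about (1.0, 3.8) to (2.3, 4.8), a distance of √(1.3² + 1.0²) ≈ 1.6.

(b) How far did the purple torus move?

2.8

From (7.1, 3.2) to (8.9, 5.4), the purple torus covered √(1.8² + 2.2²) ≈ 2.8 units.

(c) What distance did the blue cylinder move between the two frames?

0.8

From (6.8, 0.9) to (6.4, 1.6), the blue cylinder covered √(0.4² + 0.7²) ≈ 0.8 units.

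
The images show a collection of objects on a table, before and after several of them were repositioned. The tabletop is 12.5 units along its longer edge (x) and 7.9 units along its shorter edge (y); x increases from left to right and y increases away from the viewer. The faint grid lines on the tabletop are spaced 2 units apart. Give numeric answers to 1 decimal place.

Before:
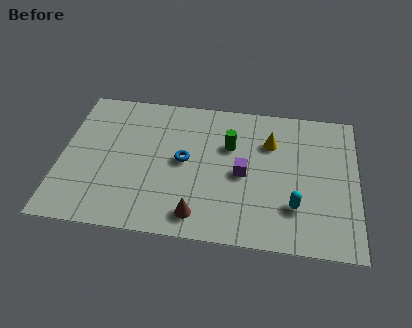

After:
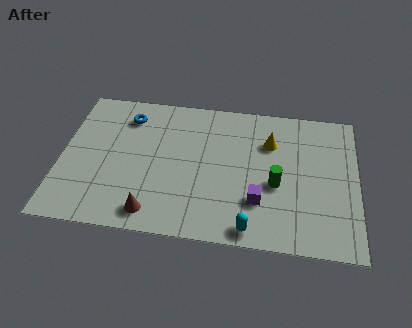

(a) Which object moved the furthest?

the blue torus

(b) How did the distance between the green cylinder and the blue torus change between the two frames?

+4.9

They were about 2.2 units apart before and 7.1 after — 4.9 units further apart.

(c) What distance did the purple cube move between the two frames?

1.6

From (7.7, 3.7) to (8.4, 2.3), the purple cube covered √(0.7² + 1.4²) ≈ 1.6 units.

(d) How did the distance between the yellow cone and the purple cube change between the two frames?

+1.1

Before: roughly 2.2 units apart; after: 3.3. That's 1.1 units further apart.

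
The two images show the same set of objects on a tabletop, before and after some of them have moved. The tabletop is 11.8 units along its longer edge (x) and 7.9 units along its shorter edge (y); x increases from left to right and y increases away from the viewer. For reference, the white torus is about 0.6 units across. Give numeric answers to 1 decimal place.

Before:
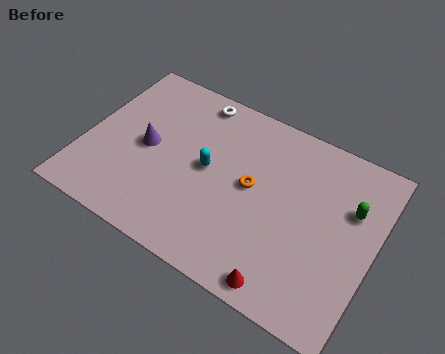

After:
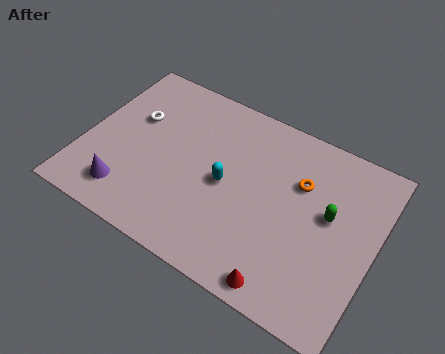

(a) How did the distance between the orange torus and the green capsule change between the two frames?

-2.5

The distance was about 4.0 in the first image and 1.5 in the second, so they moved 2.5 units closer together.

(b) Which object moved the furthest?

the white torus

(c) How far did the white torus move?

3.0

The white torus was near (4.0, 7.0) before and (1.8, 5.0) after, so it travelled √(2.2² + 2.0²) ≈ 3.0 units.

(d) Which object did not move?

the red cone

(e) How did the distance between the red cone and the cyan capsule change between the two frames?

-0.8

Before: roughly 5.0 units apart; after: 4.2. That's 0.8 units closer together.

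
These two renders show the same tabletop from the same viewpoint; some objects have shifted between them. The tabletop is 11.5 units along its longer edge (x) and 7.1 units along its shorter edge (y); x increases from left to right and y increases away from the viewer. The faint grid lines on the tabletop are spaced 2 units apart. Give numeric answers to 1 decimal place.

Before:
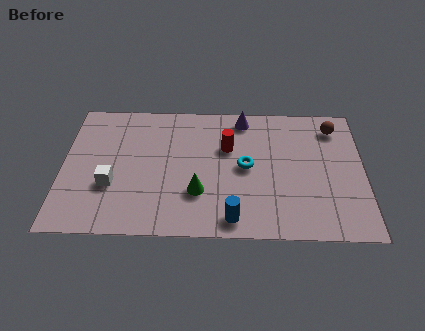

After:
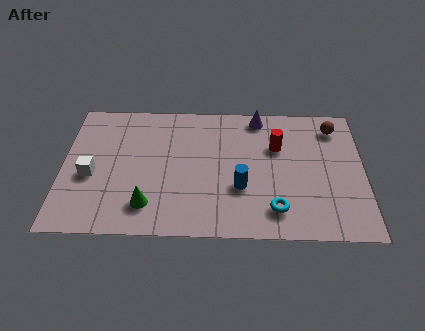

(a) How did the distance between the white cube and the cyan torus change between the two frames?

+2.0

Before: roughly 5.2 units apart; after: 7.2. That's 2.0 units further apart.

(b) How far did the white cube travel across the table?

0.9

From (1.9, 2.5) to (1.1, 3.0), the white cube covered √(0.8² + 0.5²) ≈ 0.9 units.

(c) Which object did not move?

the brown sphere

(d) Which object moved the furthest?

the cyan torus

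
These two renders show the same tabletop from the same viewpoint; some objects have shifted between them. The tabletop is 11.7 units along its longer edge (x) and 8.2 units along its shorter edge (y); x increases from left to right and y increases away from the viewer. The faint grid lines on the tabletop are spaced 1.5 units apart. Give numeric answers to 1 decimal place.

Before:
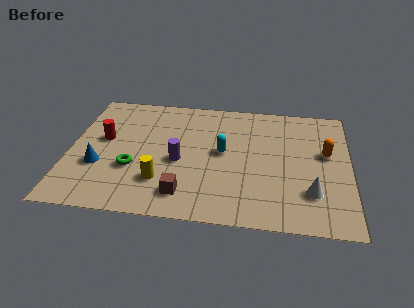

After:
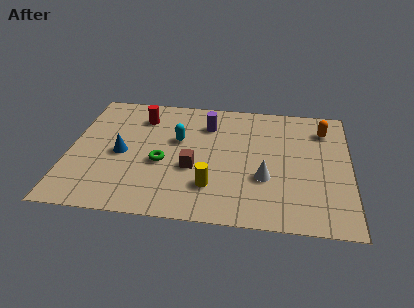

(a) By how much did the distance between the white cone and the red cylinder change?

-2.7

They were about 9.1 units apart before and 6.4 after — 2.7 units closer together.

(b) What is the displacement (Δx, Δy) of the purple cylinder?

(1.1, 2.6)

From the two frames, the purple cylinder sits at roughly (4.6, 3.6) before and (5.7, 6.2) after.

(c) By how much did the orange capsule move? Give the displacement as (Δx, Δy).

(-0.1, 1.6)

The orange capsule started near (10.7, 4.8) and ended near (10.6, 6.4).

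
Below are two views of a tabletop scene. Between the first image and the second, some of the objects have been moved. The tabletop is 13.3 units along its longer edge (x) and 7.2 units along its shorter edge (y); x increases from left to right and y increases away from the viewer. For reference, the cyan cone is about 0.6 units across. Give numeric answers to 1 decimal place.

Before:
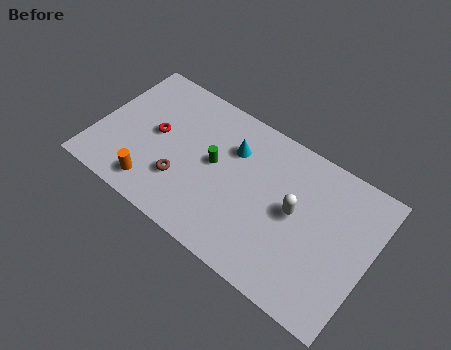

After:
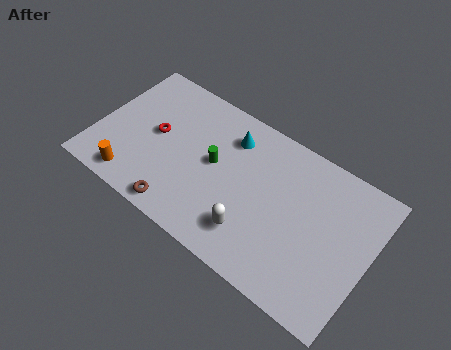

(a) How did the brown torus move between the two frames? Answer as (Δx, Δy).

(0.2, -1.4)

The brown torus was at about (4.4, 2.2) and moved to about (4.6, 0.8).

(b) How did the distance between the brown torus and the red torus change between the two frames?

+1.2

The distance was about 2.3 in the first image and 3.5 in the second, so they moved 1.2 units further apart.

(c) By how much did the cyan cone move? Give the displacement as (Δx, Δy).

(-0.2, 0.5)

From the two frames, the cyan cone sits at roughly (6.4, 5.1) before and (6.2, 5.6) after.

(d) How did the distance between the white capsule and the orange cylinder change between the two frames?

-1.2

They were about 7.0 units apart before and 5.8 after — 1.2 units closer together.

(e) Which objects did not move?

the green cylinder and the red torus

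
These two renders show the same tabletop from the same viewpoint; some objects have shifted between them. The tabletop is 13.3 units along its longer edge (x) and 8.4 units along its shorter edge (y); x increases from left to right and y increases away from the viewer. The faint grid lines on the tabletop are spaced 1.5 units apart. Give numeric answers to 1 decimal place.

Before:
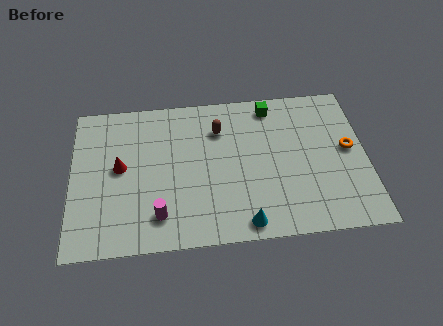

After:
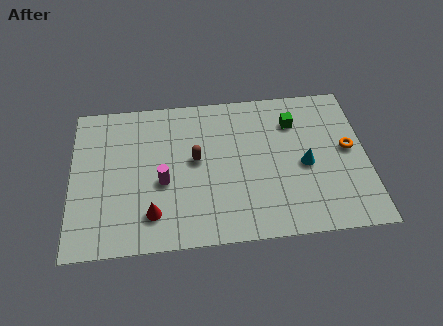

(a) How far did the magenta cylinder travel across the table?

1.8

The magenta cylinder moved from about (3.9, 1.7) to (4.1, 3.5), a distance of √(0.2² + 1.8²) ≈ 1.8.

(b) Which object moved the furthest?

the cyan cone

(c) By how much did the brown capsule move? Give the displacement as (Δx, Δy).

(-1.1, -1.6)

From the two frames, the brown capsule sits at roughly (6.7, 6.2) before and (5.6, 4.6) after.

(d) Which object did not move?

the orange torus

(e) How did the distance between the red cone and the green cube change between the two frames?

+0.5

The distance was about 7.4 in the first image and 7.9 in the second, so they moved 0.5 units further apart.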